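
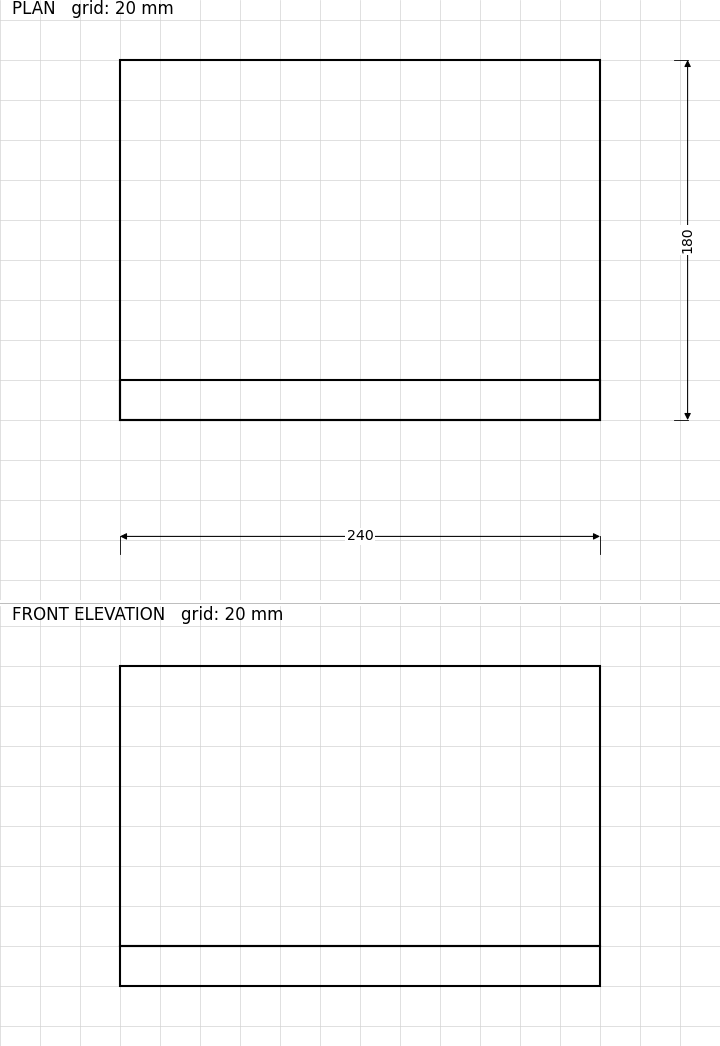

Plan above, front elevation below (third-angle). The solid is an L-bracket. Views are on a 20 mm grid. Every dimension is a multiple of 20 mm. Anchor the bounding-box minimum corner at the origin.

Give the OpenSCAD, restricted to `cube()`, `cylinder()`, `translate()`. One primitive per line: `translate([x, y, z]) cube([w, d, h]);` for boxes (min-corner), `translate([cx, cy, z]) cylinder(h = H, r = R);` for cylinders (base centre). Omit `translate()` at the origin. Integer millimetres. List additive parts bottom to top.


cube([240, 180, 20]);
translate([0, 0, 20]) cube([240, 20, 140]);


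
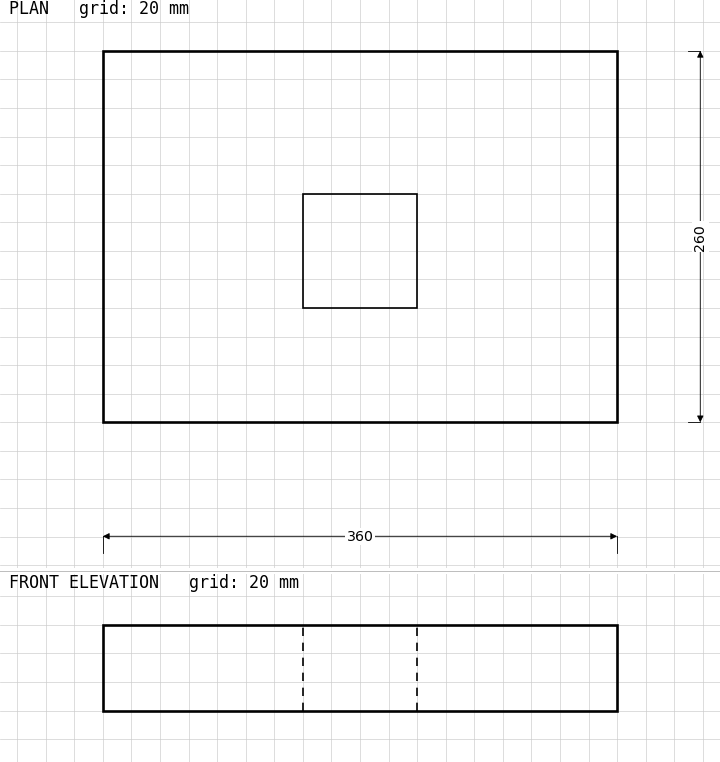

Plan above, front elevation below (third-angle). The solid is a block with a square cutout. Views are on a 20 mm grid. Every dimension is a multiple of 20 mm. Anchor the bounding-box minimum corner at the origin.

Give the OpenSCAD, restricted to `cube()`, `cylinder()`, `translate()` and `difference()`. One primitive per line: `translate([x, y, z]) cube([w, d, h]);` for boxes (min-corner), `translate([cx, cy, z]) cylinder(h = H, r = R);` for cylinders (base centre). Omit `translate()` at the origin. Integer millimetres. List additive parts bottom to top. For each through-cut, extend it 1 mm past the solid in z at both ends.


difference() {
  cube([360, 260, 60]);
  translate([140, 80, -1]) cube([80, 80, 62]);
}


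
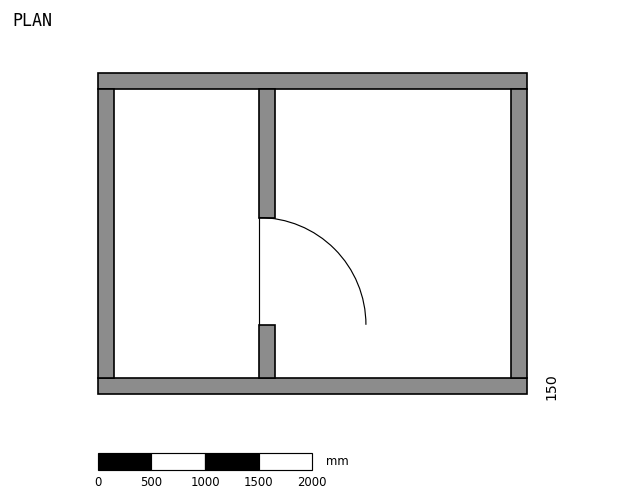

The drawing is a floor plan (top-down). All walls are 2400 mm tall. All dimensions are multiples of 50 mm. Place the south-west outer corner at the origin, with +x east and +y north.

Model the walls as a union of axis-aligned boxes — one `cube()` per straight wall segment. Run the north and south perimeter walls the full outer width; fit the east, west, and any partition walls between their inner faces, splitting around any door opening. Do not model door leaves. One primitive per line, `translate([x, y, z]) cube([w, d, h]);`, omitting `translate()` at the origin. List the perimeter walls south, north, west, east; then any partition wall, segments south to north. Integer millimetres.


cube([4000, 150, 2400]);
translate([0, 2850, 0]) cube([4000, 150, 2400]);
translate([0, 150, 0]) cube([150, 2700, 2400]);
translate([3850, 150, 0]) cube([150, 2700, 2400]);
translate([1500, 150, 0]) cube([150, 500, 2400]);
translate([1500, 1650, 0]) cube([150, 1200, 2400]);


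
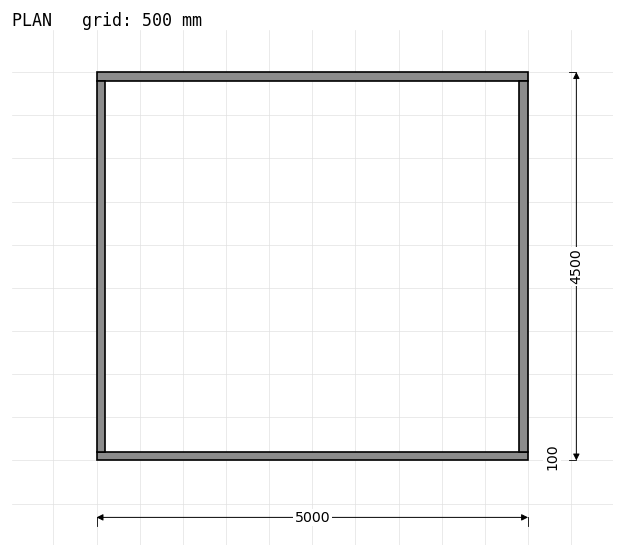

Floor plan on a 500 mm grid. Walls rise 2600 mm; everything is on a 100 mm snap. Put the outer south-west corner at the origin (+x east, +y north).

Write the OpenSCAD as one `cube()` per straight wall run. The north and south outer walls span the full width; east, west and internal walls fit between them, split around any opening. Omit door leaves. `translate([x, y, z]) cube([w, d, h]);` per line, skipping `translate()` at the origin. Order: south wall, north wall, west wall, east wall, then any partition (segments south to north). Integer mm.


cube([5000, 100, 2600]);
translate([0, 4400, 0]) cube([5000, 100, 2600]);
translate([0, 100, 0]) cube([100, 4300, 2600]);
translate([4900, 100, 0]) cube([100, 4300, 2600]);


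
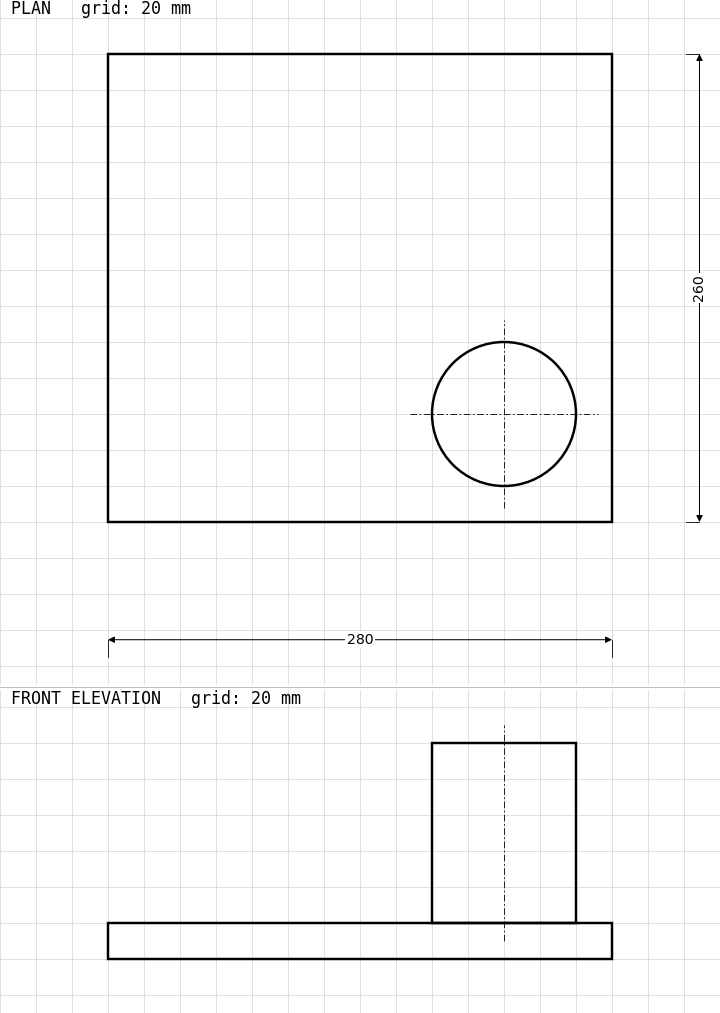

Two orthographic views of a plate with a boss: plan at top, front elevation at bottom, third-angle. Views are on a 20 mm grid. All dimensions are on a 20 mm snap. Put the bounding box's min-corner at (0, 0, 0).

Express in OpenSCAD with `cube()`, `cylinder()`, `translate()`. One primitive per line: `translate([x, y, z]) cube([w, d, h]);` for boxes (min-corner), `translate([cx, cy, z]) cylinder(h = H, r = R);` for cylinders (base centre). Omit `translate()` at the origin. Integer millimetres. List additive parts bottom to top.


cube([280, 260, 20]);
translate([220, 60, 20]) cylinder(h = 100, r = 40);


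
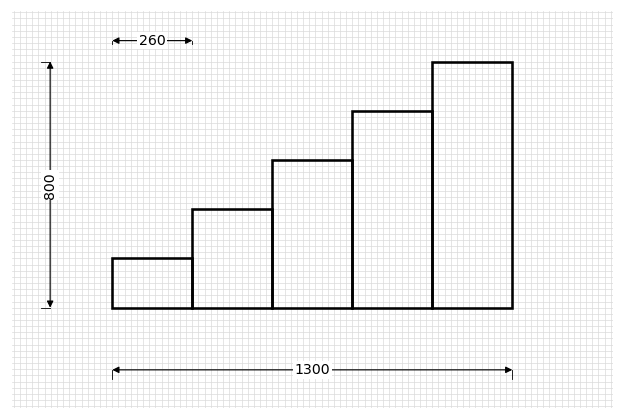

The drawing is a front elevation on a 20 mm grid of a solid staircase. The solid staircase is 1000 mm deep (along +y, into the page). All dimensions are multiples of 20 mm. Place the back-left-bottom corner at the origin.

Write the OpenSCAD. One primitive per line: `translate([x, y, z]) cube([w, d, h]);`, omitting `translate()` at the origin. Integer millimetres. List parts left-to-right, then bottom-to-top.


cube([260, 1000, 160]);
translate([260, 0, 0]) cube([260, 1000, 320]);
translate([520, 0, 0]) cube([260, 1000, 480]);
translate([780, 0, 0]) cube([260, 1000, 640]);
translate([1040, 0, 0]) cube([260, 1000, 800]);


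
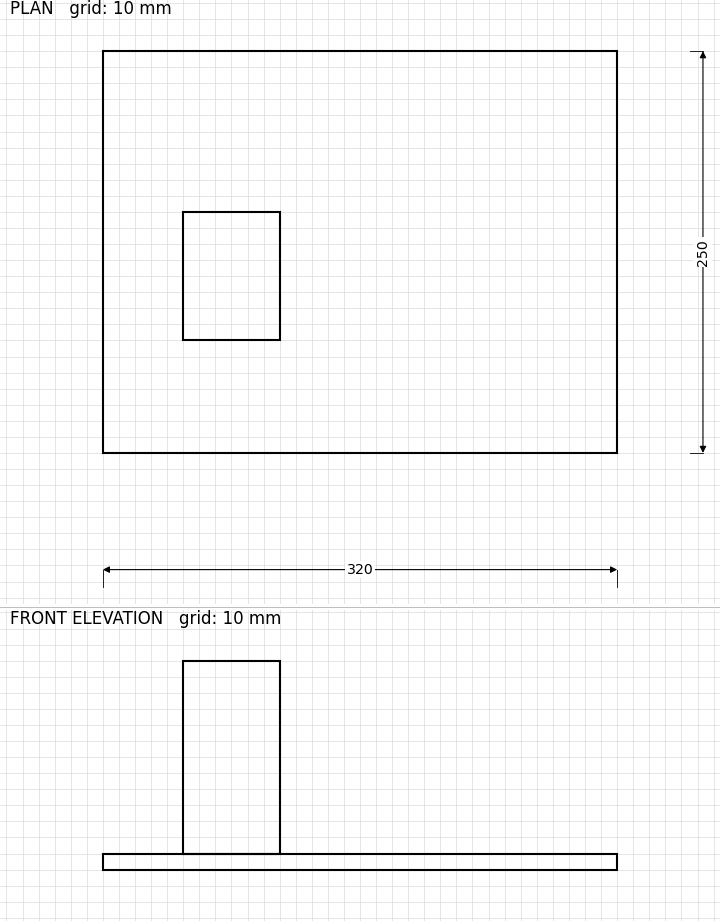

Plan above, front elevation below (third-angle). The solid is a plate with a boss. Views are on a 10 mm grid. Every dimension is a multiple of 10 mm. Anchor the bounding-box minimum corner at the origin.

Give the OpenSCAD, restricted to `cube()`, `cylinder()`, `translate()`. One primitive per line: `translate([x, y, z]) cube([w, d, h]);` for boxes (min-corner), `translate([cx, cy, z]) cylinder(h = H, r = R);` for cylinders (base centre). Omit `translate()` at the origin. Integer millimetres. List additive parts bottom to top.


cube([320, 250, 10]);
translate([50, 70, 10]) cube([60, 80, 120]);


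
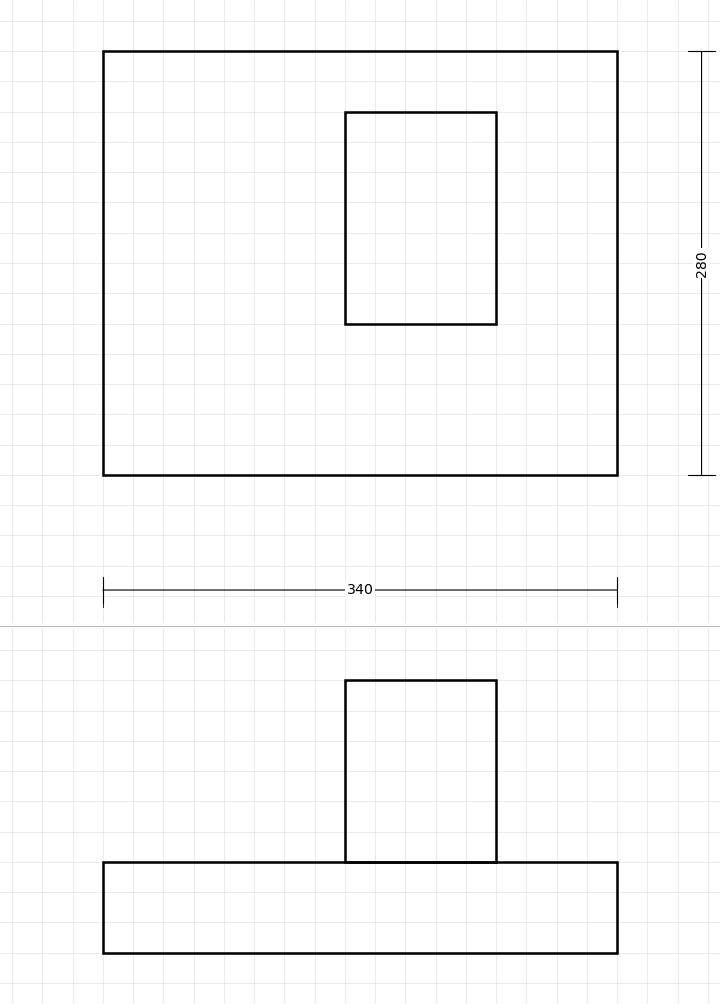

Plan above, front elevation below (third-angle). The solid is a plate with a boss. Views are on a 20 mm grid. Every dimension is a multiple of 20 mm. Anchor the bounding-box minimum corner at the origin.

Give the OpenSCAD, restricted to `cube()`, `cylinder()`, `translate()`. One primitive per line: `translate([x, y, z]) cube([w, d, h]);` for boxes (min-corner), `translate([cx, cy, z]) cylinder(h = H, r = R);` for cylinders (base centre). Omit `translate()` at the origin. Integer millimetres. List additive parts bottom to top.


cube([340, 280, 60]);
translate([160, 100, 60]) cube([100, 140, 120]);


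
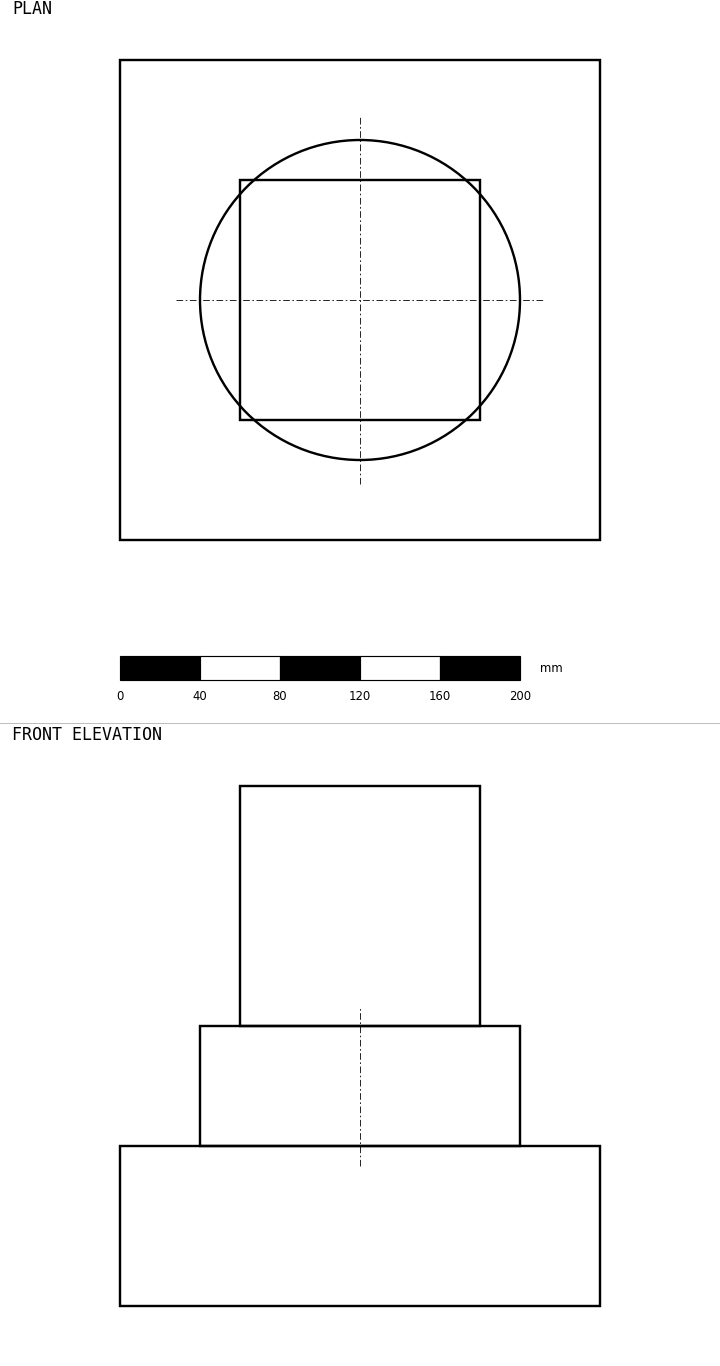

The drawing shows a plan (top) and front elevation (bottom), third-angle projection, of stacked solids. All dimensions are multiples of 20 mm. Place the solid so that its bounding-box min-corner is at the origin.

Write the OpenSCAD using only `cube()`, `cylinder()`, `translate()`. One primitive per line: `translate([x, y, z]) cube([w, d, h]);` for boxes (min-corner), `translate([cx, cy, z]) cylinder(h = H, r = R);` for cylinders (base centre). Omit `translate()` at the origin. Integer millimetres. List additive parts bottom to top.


cube([240, 240, 80]);
translate([120, 120, 80]) cylinder(h = 60, r = 80);
translate([60, 60, 140]) cube([120, 120, 120]);


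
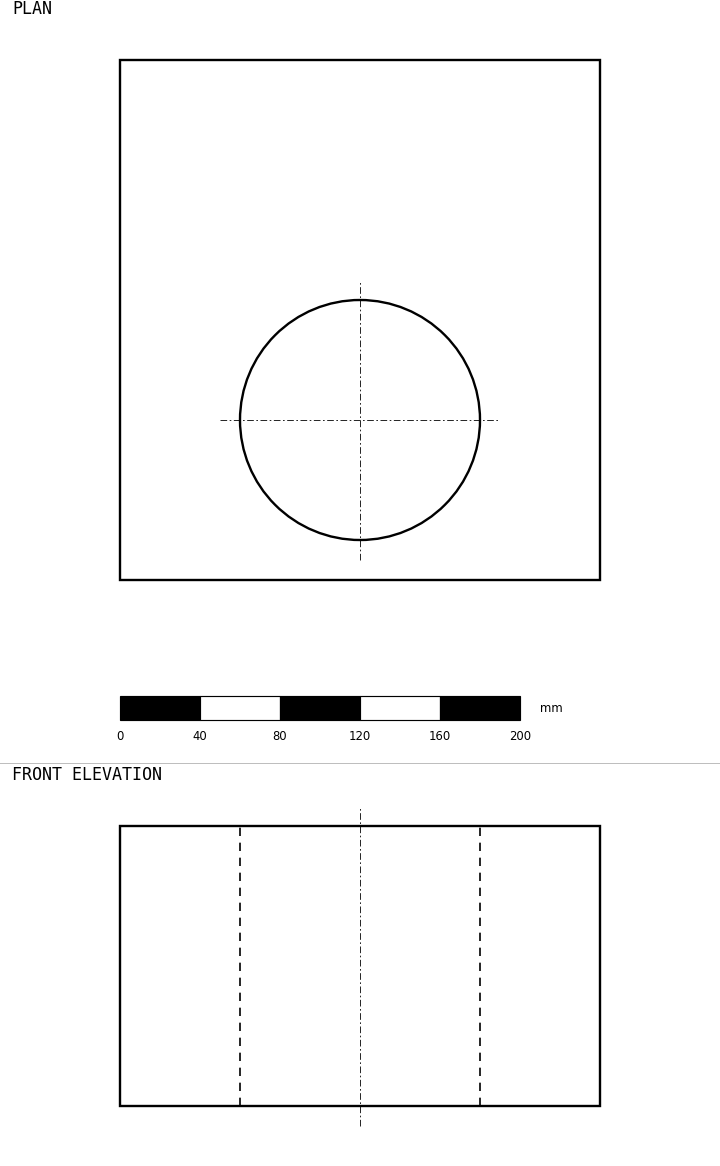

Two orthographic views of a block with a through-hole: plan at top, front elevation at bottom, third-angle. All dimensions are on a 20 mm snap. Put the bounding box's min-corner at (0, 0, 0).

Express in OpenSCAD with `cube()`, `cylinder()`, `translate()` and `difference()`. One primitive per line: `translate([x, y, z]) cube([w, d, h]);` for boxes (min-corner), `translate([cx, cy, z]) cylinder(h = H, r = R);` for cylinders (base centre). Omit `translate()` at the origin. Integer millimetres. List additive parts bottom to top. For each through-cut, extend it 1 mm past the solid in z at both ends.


difference() {
  cube([240, 260, 140]);
  translate([120, 80, -1]) cylinder(h = 142, r = 60);
}


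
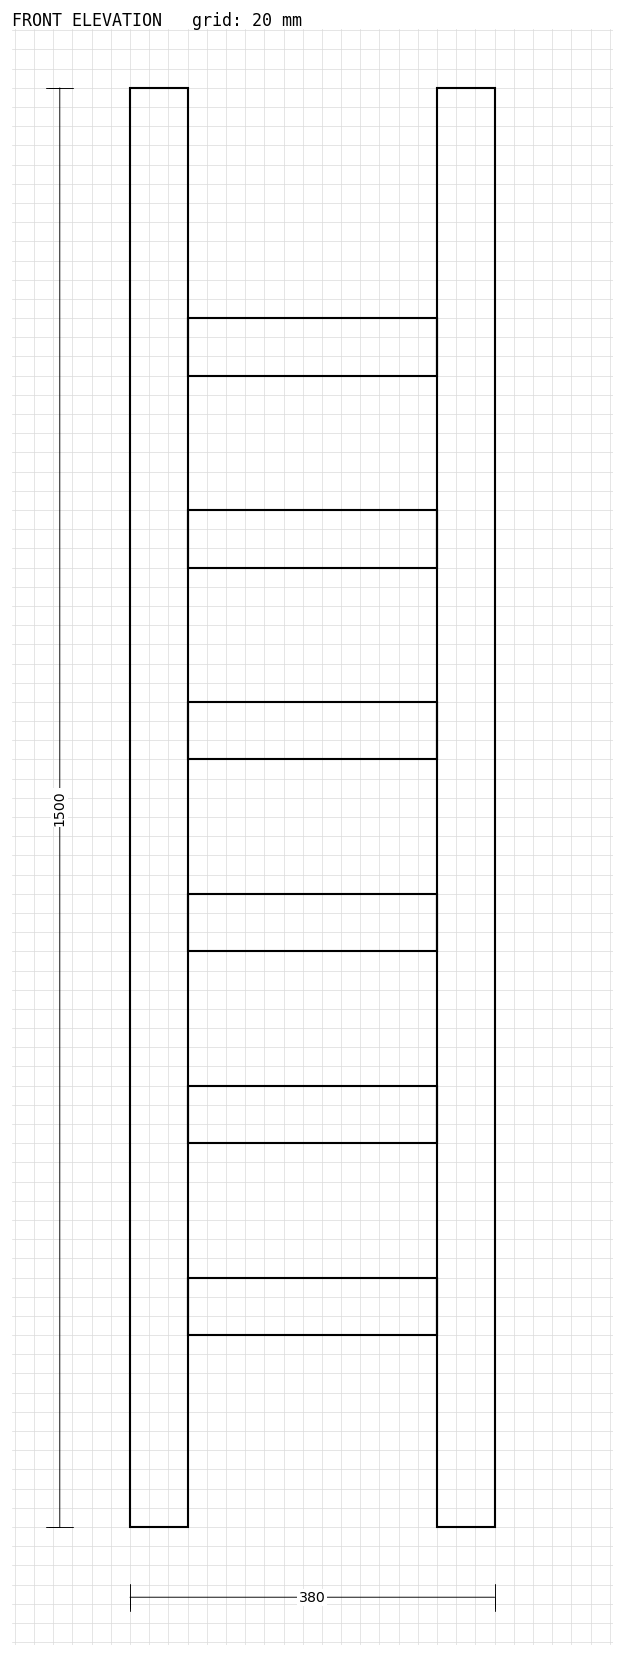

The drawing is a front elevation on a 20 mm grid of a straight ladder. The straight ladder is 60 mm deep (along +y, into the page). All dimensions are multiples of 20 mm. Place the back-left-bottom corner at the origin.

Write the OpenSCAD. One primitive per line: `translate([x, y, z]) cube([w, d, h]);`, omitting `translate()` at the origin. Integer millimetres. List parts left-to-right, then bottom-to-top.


cube([60, 60, 1500]);
translate([60, 0, 200]) cube([260, 60, 60]);
translate([60, 0, 400]) cube([260, 60, 60]);
translate([60, 0, 600]) cube([260, 60, 60]);
translate([60, 0, 800]) cube([260, 60, 60]);
translate([60, 0, 1000]) cube([260, 60, 60]);
translate([60, 0, 1200]) cube([260, 60, 60]);
translate([320, 0, 0]) cube([60, 60, 1500]);


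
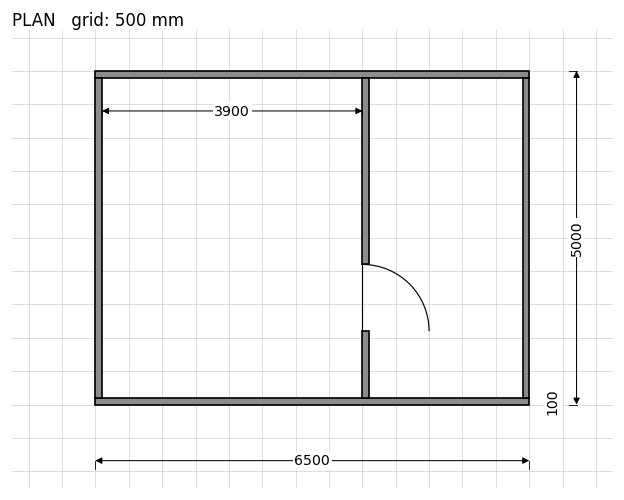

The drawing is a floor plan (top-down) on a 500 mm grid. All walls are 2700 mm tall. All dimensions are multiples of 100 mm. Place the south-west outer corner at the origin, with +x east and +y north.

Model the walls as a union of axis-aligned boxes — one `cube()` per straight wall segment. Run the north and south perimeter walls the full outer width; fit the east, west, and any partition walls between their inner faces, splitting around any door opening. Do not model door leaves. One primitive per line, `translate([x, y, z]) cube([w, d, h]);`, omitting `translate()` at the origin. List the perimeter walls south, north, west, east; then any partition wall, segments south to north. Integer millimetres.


cube([6500, 100, 2700]);
translate([0, 4900, 0]) cube([6500, 100, 2700]);
translate([0, 100, 0]) cube([100, 4800, 2700]);
translate([6400, 100, 0]) cube([100, 4800, 2700]);
translate([4000, 100, 0]) cube([100, 1000, 2700]);
translate([4000, 2100, 0]) cube([100, 2800, 2700]);


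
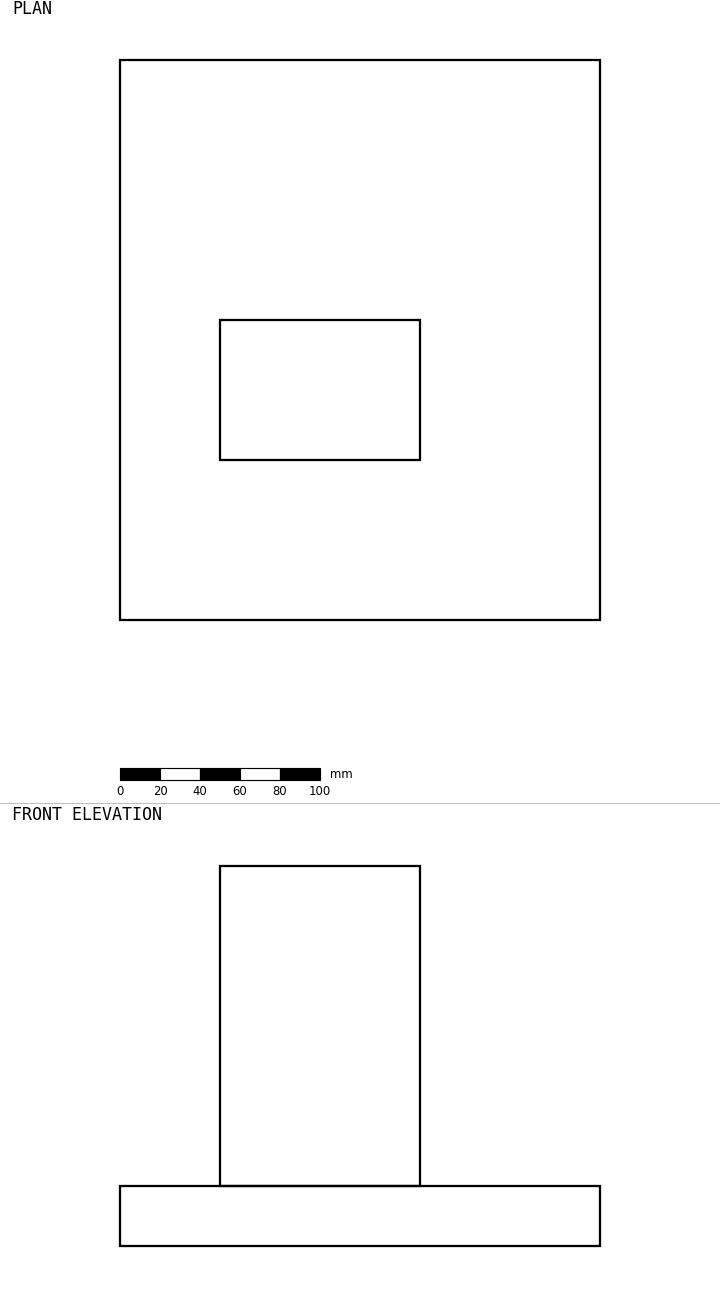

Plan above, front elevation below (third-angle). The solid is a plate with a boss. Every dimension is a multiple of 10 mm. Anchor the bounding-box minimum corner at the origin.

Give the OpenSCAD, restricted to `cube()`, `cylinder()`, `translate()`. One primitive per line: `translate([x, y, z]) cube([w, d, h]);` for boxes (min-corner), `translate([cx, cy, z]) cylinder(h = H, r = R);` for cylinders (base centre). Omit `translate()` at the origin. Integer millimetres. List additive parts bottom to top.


cube([240, 280, 30]);
translate([50, 80, 30]) cube([100, 70, 160]);


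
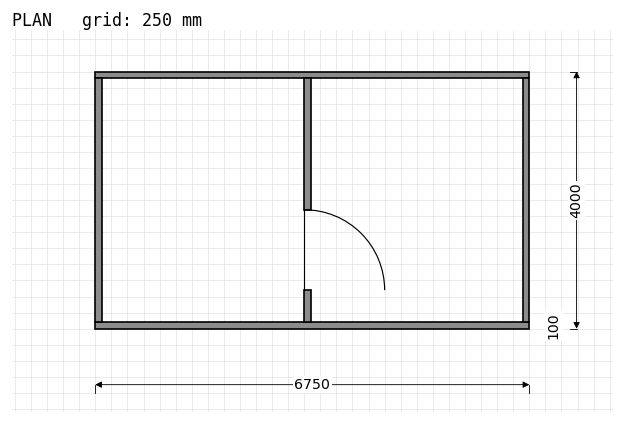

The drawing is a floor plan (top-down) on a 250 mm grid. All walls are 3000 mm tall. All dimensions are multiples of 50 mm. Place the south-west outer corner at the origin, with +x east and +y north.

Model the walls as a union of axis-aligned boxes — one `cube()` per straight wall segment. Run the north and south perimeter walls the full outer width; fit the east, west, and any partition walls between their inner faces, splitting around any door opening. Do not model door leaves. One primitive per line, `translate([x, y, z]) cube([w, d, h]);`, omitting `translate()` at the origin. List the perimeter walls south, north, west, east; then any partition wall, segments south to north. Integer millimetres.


cube([6750, 100, 3000]);
translate([0, 3900, 0]) cube([6750, 100, 3000]);
translate([0, 100, 0]) cube([100, 3800, 3000]);
translate([6650, 100, 0]) cube([100, 3800, 3000]);
translate([3250, 100, 0]) cube([100, 500, 3000]);
translate([3250, 1850, 0]) cube([100, 2050, 3000]);


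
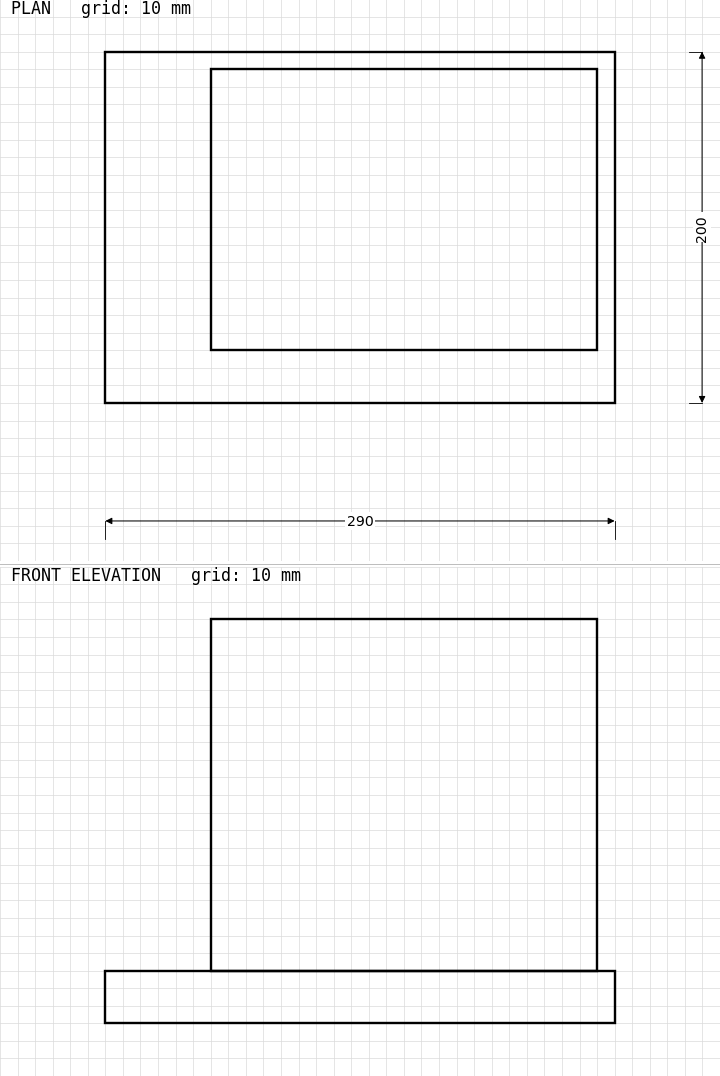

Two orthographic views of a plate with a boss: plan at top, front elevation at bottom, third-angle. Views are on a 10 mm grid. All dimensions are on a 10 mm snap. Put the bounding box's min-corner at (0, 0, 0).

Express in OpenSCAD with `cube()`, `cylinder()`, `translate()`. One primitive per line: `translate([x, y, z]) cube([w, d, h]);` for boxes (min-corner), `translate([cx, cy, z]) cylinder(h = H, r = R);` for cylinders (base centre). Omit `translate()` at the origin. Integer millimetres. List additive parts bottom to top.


cube([290, 200, 30]);
translate([60, 30, 30]) cube([220, 160, 200]);


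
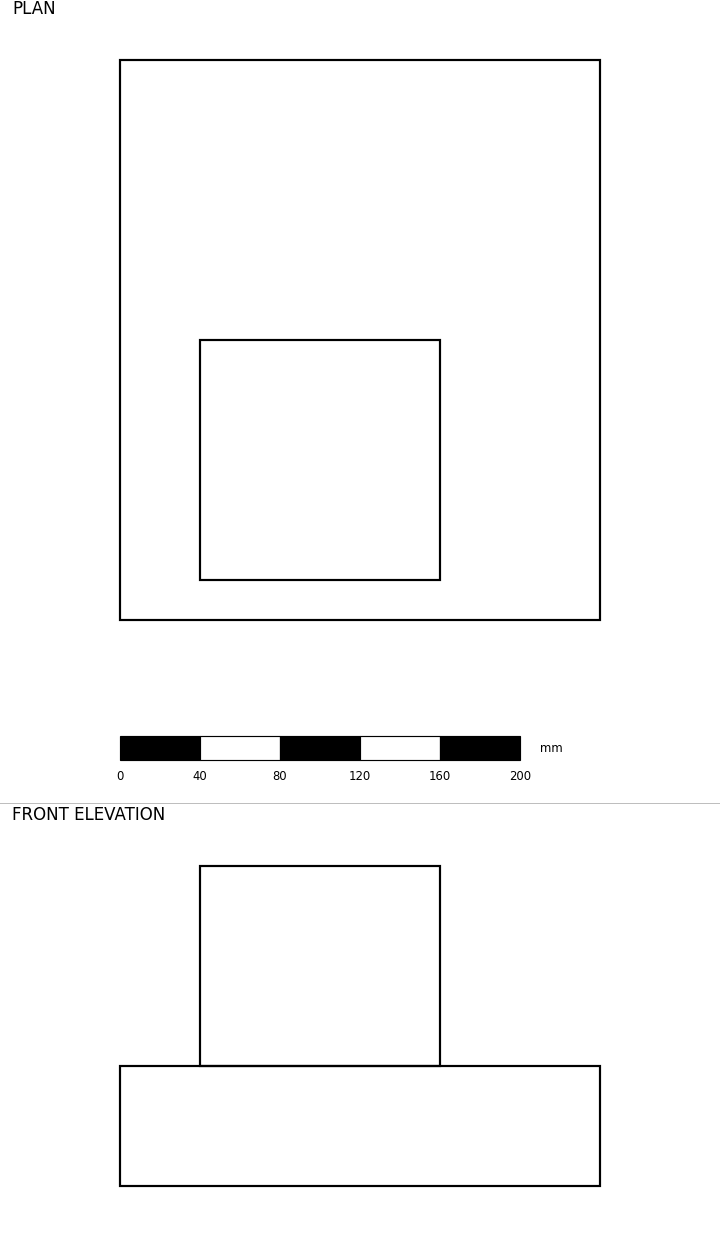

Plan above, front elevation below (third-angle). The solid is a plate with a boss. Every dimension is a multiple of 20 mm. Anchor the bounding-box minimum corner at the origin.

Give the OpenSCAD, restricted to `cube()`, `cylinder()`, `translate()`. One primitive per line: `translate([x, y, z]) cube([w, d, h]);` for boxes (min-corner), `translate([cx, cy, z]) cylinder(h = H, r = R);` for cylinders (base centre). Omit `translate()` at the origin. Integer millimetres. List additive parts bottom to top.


cube([240, 280, 60]);
translate([40, 20, 60]) cube([120, 120, 100]);


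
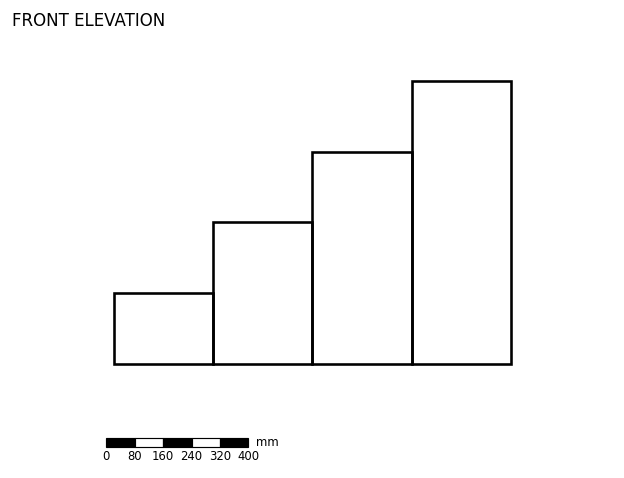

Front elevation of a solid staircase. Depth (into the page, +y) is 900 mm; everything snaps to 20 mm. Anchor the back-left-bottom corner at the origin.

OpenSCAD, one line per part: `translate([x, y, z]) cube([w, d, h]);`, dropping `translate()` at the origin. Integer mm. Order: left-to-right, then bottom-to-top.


cube([280, 900, 200]);
translate([280, 0, 0]) cube([280, 900, 400]);
translate([560, 0, 0]) cube([280, 900, 600]);
translate([840, 0, 0]) cube([280, 900, 800]);


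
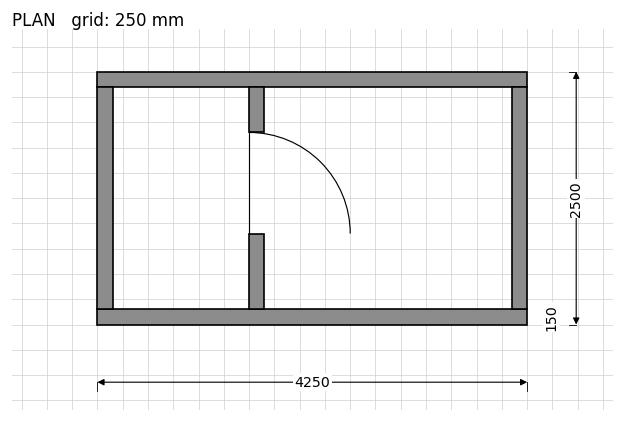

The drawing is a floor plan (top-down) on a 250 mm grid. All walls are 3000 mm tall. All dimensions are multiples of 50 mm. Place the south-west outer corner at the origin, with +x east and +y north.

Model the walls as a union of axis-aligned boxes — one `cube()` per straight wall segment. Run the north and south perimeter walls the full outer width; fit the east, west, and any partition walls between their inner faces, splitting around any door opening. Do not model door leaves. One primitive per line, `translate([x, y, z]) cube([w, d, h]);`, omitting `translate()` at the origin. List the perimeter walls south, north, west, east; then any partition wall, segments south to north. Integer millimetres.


cube([4250, 150, 3000]);
translate([0, 2350, 0]) cube([4250, 150, 3000]);
translate([0, 150, 0]) cube([150, 2200, 3000]);
translate([4100, 150, 0]) cube([150, 2200, 3000]);
translate([1500, 150, 0]) cube([150, 750, 3000]);
translate([1500, 1900, 0]) cube([150, 450, 3000]);


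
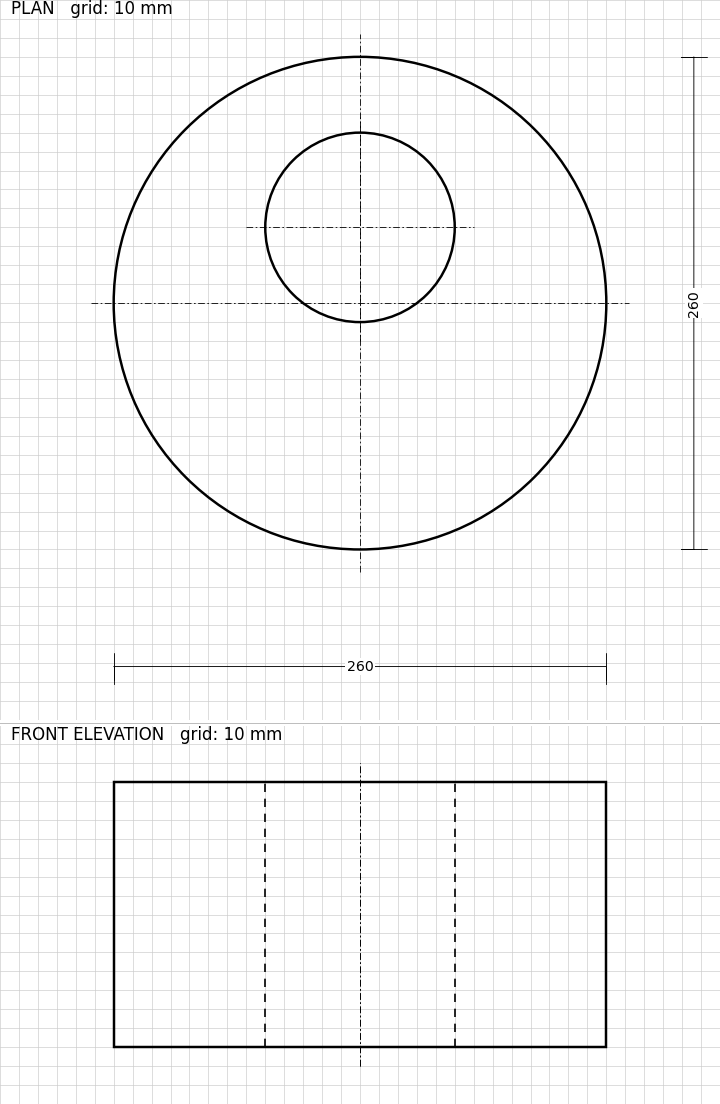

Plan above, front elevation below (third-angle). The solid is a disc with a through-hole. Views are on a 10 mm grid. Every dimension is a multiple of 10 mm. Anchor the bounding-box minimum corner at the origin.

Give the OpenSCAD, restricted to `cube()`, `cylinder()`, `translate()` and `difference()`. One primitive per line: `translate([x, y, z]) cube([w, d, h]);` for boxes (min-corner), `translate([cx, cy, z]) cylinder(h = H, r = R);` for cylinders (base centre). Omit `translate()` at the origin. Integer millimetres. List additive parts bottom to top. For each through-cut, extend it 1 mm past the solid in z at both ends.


difference() {
  translate([130, 130, 0]) cylinder(h = 140, r = 130);
  translate([130, 170, -1]) cylinder(h = 142, r = 50);
}


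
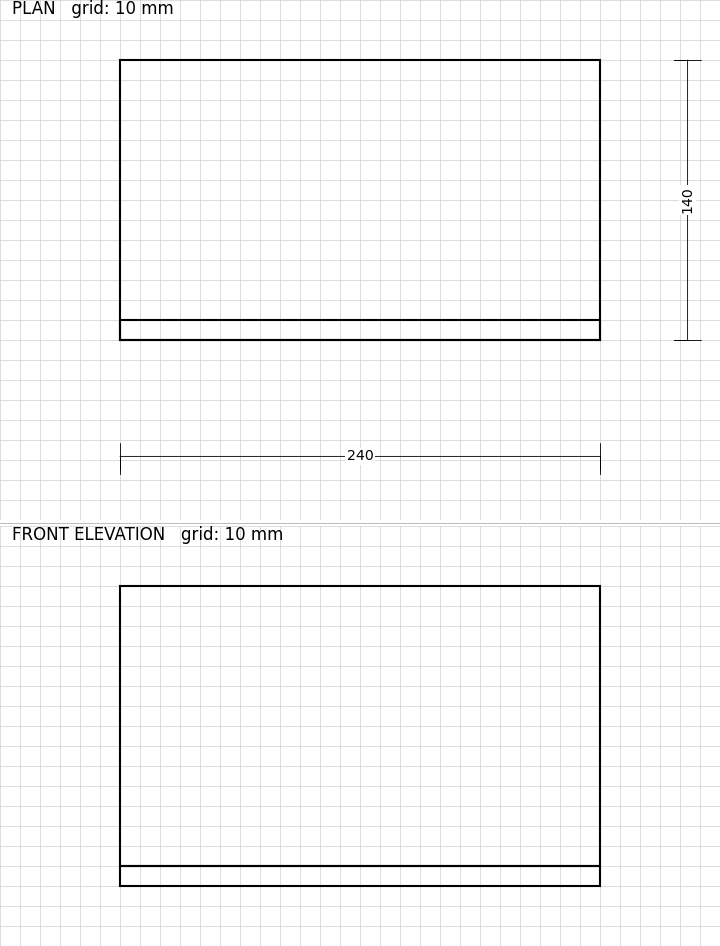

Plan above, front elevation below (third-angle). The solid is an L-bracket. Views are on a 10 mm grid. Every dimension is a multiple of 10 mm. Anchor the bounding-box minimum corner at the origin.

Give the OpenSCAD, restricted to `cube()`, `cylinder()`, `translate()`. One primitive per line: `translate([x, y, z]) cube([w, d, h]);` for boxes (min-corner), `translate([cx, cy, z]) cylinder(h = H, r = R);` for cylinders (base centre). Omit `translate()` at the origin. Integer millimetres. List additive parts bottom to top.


cube([240, 140, 10]);
translate([0, 0, 10]) cube([240, 10, 140]);


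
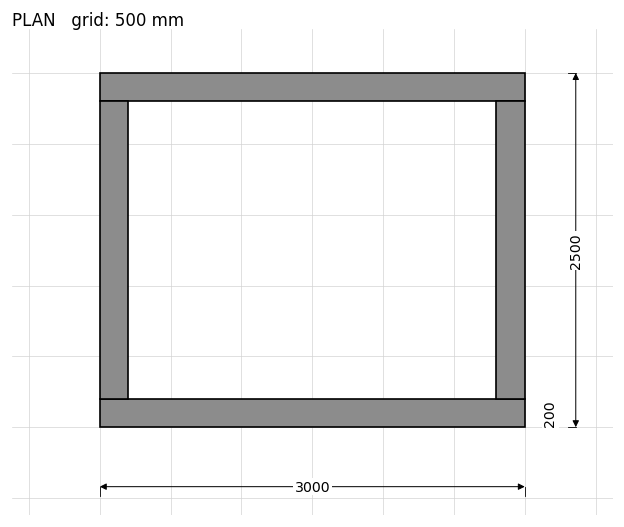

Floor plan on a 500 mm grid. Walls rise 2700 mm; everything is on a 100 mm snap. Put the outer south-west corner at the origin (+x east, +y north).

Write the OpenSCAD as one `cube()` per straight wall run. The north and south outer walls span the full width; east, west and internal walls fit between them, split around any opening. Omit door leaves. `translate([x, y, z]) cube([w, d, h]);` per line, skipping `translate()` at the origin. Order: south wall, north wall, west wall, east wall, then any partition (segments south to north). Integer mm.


cube([3000, 200, 2700]);
translate([0, 2300, 0]) cube([3000, 200, 2700]);
translate([0, 200, 0]) cube([200, 2100, 2700]);
translate([2800, 200, 0]) cube([200, 2100, 2700]);


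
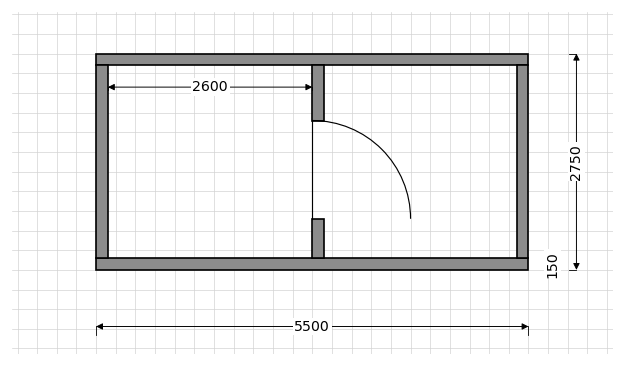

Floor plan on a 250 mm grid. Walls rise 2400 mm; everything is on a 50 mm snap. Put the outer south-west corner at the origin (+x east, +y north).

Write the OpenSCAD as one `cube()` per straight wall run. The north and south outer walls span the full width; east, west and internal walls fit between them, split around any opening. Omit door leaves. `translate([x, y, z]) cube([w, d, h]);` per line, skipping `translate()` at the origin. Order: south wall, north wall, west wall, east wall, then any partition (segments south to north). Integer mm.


cube([5500, 150, 2400]);
translate([0, 2600, 0]) cube([5500, 150, 2400]);
translate([0, 150, 0]) cube([150, 2450, 2400]);
translate([5350, 150, 0]) cube([150, 2450, 2400]);
translate([2750, 150, 0]) cube([150, 500, 2400]);
translate([2750, 1900, 0]) cube([150, 700, 2400]);


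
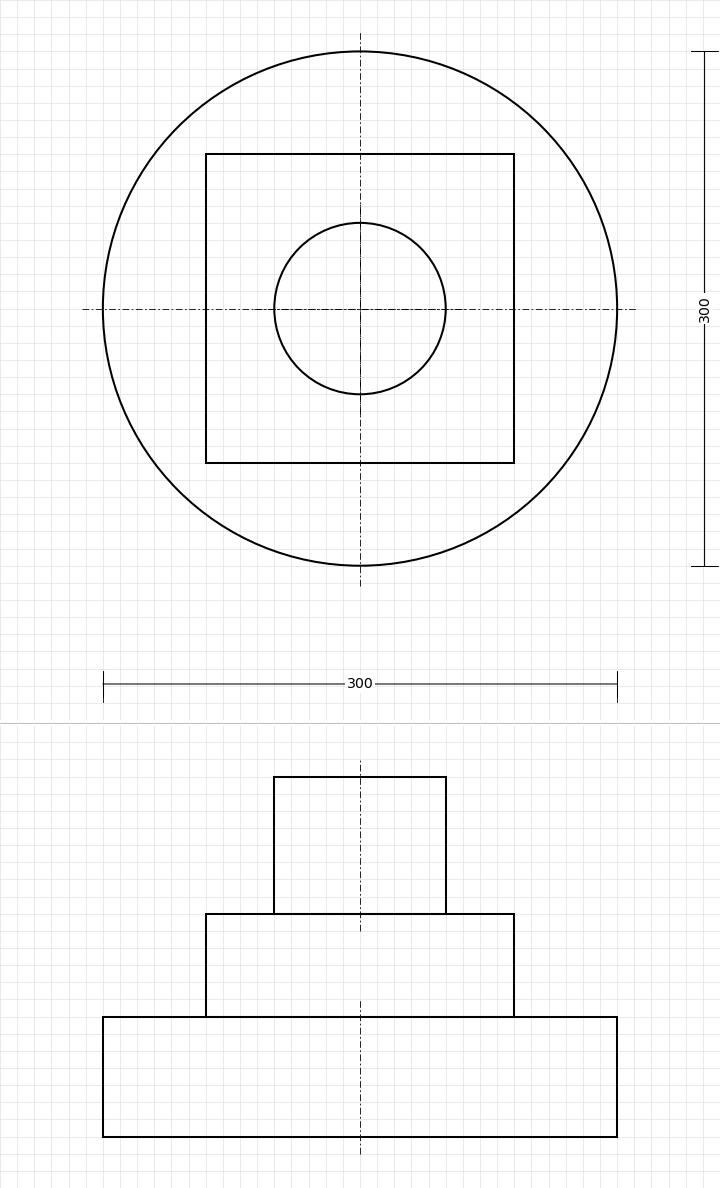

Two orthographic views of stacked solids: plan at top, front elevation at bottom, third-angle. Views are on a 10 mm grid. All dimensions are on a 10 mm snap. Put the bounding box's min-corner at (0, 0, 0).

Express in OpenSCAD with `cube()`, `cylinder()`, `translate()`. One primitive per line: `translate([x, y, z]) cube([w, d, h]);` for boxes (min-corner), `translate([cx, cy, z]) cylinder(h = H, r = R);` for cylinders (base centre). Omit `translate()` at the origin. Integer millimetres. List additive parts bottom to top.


translate([150, 150, 0]) cylinder(h = 70, r = 150);
translate([60, 60, 70]) cube([180, 180, 60]);
translate([150, 150, 130]) cylinder(h = 80, r = 50);


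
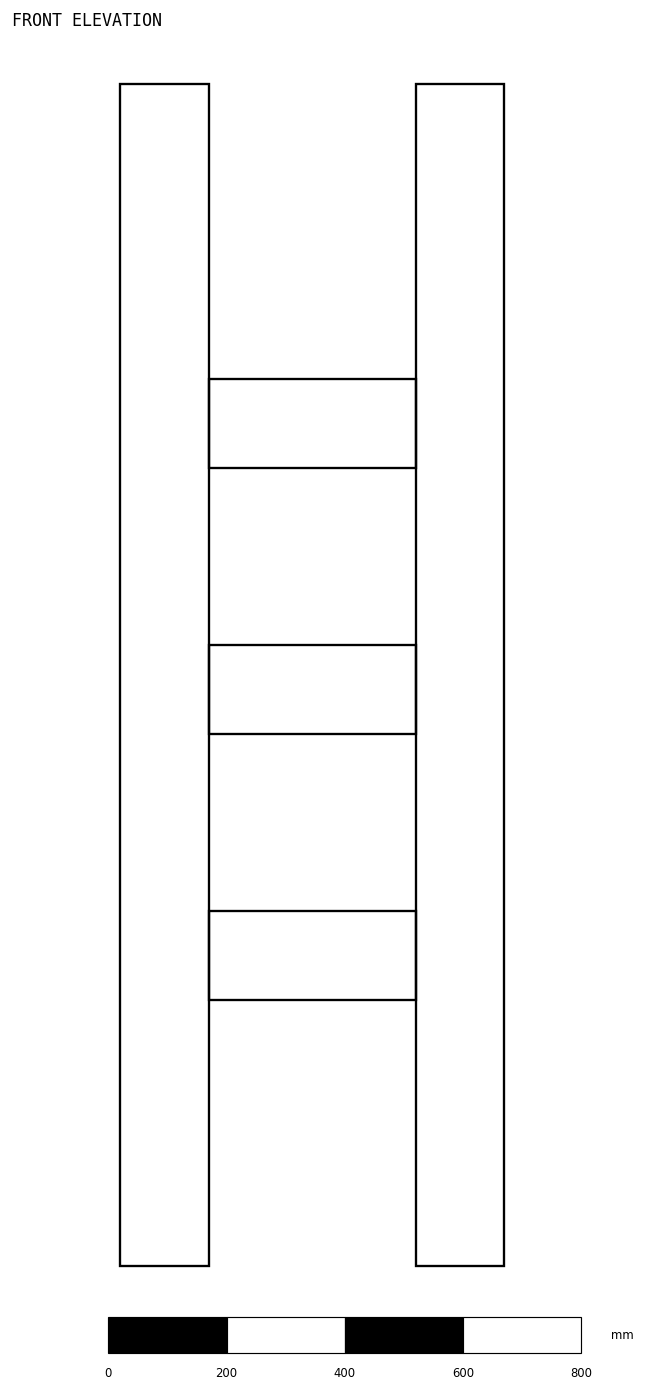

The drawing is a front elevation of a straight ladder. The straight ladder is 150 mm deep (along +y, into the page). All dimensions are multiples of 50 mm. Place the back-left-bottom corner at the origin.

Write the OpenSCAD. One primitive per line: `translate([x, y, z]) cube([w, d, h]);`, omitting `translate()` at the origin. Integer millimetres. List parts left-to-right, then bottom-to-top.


cube([150, 150, 2000]);
translate([150, 0, 450]) cube([350, 150, 150]);
translate([150, 0, 900]) cube([350, 150, 150]);
translate([150, 0, 1350]) cube([350, 150, 150]);
translate([500, 0, 0]) cube([150, 150, 2000]);


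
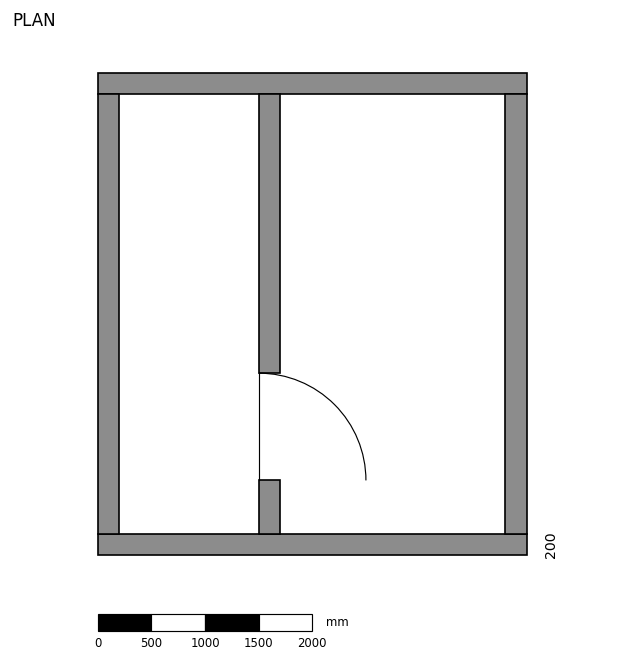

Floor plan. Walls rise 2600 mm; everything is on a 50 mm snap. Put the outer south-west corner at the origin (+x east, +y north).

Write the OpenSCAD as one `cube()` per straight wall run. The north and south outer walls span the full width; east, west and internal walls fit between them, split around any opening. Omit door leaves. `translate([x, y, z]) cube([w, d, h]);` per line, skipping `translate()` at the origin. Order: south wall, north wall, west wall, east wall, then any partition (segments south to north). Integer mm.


cube([4000, 200, 2600]);
translate([0, 4300, 0]) cube([4000, 200, 2600]);
translate([0, 200, 0]) cube([200, 4100, 2600]);
translate([3800, 200, 0]) cube([200, 4100, 2600]);
translate([1500, 200, 0]) cube([200, 500, 2600]);
translate([1500, 1700, 0]) cube([200, 2600, 2600]);


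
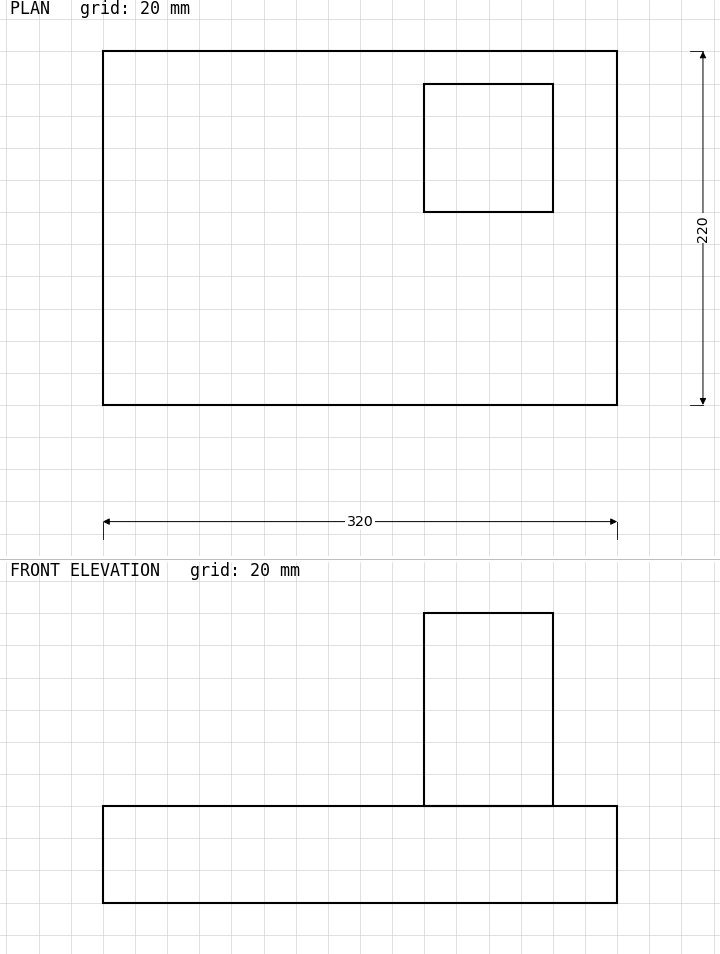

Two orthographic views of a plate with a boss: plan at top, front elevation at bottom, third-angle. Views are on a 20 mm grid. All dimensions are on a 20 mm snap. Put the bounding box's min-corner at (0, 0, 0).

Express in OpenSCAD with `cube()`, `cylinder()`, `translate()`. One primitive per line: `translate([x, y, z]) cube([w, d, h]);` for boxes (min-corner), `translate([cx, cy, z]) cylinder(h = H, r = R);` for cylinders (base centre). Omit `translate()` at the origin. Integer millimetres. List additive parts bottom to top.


cube([320, 220, 60]);
translate([200, 120, 60]) cube([80, 80, 120]);


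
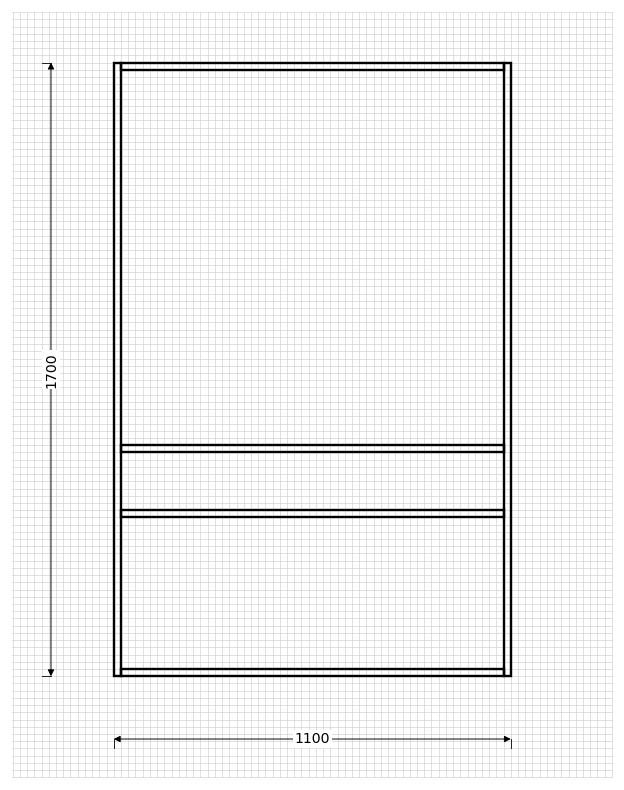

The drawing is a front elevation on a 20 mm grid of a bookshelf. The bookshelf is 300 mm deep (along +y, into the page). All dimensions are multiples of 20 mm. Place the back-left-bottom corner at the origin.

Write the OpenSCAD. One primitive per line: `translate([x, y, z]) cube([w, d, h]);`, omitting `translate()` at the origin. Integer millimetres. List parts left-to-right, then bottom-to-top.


cube([20, 300, 1700]);
translate([20, 0, 0]) cube([1060, 300, 20]);
translate([20, 0, 440]) cube([1060, 300, 20]);
translate([20, 0, 620]) cube([1060, 300, 20]);
translate([20, 0, 1680]) cube([1060, 300, 20]);
translate([1080, 0, 0]) cube([20, 300, 1700]);


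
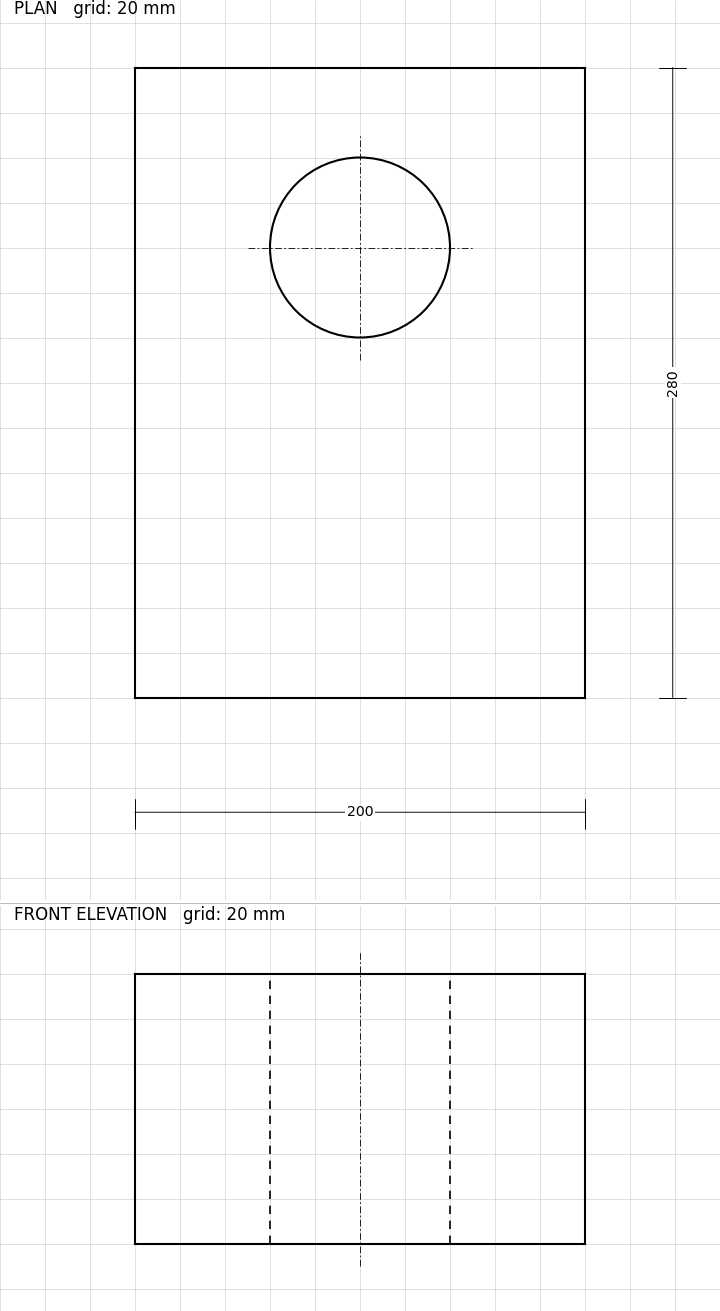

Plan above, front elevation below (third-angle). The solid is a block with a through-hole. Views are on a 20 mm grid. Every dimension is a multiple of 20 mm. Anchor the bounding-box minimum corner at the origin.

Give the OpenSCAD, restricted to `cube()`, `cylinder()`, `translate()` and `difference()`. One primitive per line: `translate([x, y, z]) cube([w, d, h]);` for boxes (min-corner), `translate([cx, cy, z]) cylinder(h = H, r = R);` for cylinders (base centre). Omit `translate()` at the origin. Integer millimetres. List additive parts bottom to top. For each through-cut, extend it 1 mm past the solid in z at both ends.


difference() {
  cube([200, 280, 120]);
  translate([100, 200, -1]) cylinder(h = 122, r = 40);
}


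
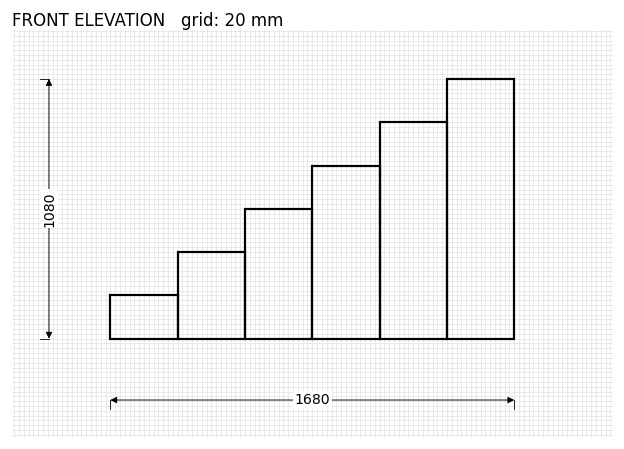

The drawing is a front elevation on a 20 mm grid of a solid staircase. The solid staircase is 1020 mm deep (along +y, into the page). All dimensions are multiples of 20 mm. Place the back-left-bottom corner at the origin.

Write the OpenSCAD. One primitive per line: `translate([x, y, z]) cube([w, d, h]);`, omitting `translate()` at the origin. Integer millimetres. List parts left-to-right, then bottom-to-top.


cube([280, 1020, 180]);
translate([280, 0, 0]) cube([280, 1020, 360]);
translate([560, 0, 0]) cube([280, 1020, 540]);
translate([840, 0, 0]) cube([280, 1020, 720]);
translate([1120, 0, 0]) cube([280, 1020, 900]);
translate([1400, 0, 0]) cube([280, 1020, 1080]);


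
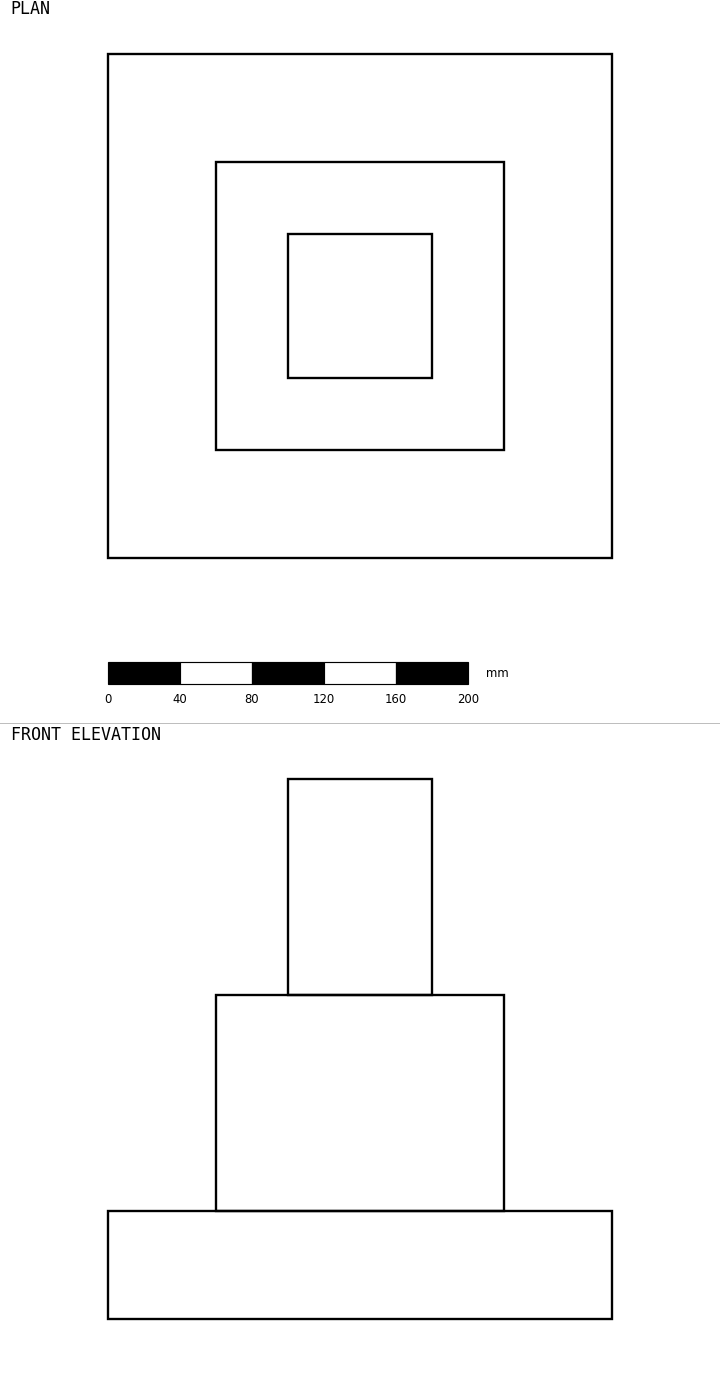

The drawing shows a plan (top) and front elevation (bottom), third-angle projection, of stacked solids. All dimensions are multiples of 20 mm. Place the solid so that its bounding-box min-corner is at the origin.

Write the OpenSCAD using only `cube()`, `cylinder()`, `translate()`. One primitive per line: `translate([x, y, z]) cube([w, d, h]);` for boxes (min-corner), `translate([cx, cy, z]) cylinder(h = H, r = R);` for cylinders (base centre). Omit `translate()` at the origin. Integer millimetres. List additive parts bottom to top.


cube([280, 280, 60]);
translate([60, 60, 60]) cube([160, 160, 120]);
translate([100, 100, 180]) cube([80, 80, 120]);


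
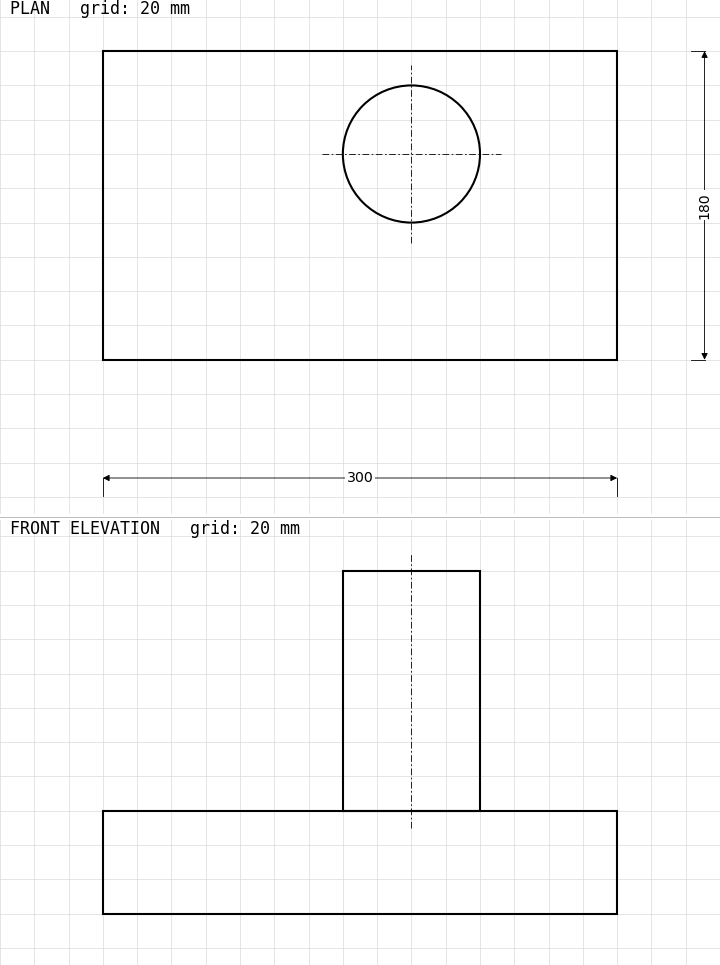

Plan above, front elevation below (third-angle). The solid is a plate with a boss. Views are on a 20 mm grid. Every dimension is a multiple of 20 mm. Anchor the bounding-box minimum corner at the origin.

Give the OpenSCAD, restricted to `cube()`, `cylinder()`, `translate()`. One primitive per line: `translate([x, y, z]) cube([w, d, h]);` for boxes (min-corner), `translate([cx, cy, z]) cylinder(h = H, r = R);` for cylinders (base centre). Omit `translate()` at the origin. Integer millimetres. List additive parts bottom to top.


cube([300, 180, 60]);
translate([180, 120, 60]) cylinder(h = 140, r = 40);


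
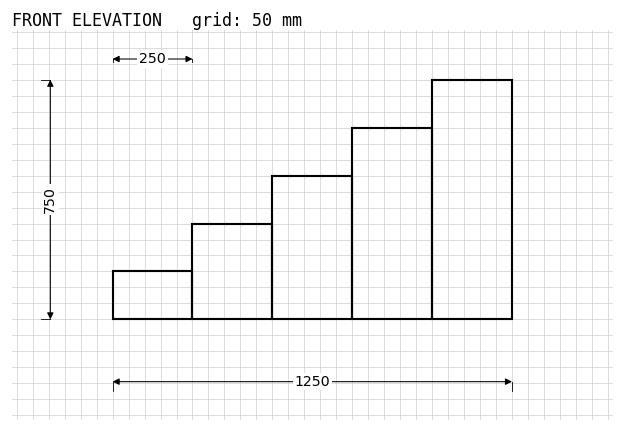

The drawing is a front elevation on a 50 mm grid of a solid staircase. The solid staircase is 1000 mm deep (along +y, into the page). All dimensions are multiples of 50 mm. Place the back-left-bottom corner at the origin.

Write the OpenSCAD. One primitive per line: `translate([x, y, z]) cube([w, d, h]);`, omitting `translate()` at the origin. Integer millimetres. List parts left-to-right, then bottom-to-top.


cube([250, 1000, 150]);
translate([250, 0, 0]) cube([250, 1000, 300]);
translate([500, 0, 0]) cube([250, 1000, 450]);
translate([750, 0, 0]) cube([250, 1000, 600]);
translate([1000, 0, 0]) cube([250, 1000, 750]);


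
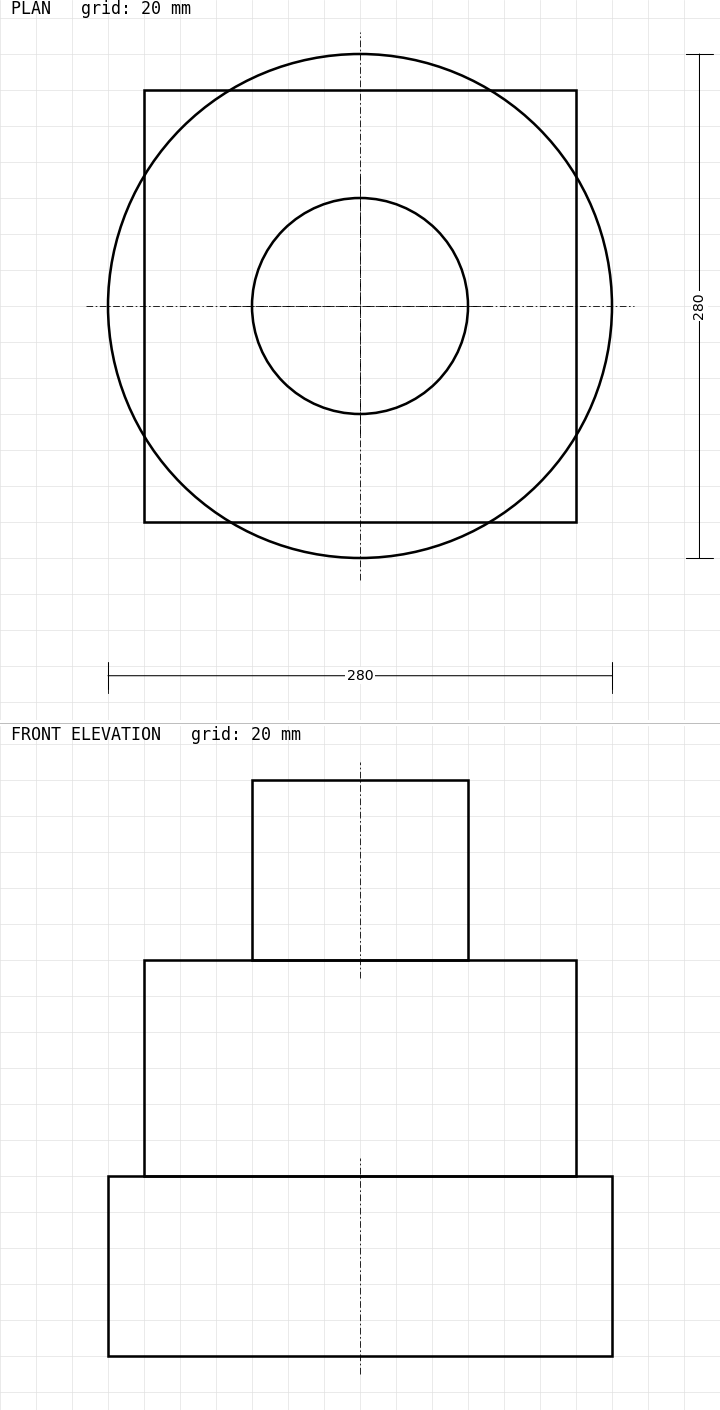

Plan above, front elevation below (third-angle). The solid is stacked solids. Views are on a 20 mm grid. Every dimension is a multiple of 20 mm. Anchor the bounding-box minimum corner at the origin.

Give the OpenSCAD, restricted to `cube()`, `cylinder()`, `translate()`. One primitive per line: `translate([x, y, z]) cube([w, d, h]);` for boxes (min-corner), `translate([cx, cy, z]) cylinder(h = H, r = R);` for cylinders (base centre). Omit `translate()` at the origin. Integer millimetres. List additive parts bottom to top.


translate([140, 140, 0]) cylinder(h = 100, r = 140);
translate([20, 20, 100]) cube([240, 240, 120]);
translate([140, 140, 220]) cylinder(h = 100, r = 60);


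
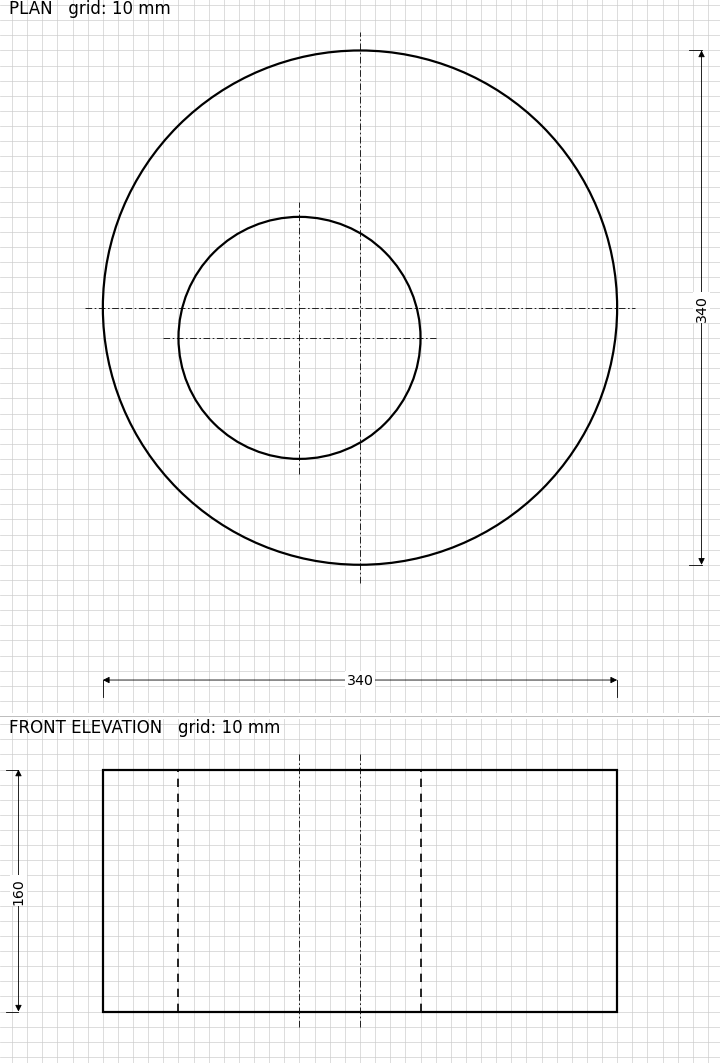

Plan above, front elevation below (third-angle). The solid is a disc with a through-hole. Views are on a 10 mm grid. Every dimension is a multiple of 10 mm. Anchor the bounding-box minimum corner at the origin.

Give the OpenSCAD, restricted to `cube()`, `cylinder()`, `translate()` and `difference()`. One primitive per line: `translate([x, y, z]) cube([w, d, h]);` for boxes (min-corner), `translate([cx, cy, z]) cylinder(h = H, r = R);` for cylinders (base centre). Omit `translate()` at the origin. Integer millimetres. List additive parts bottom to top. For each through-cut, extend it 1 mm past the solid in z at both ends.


difference() {
  translate([170, 170, 0]) cylinder(h = 160, r = 170);
  translate([130, 150, -1]) cylinder(h = 162, r = 80);
}


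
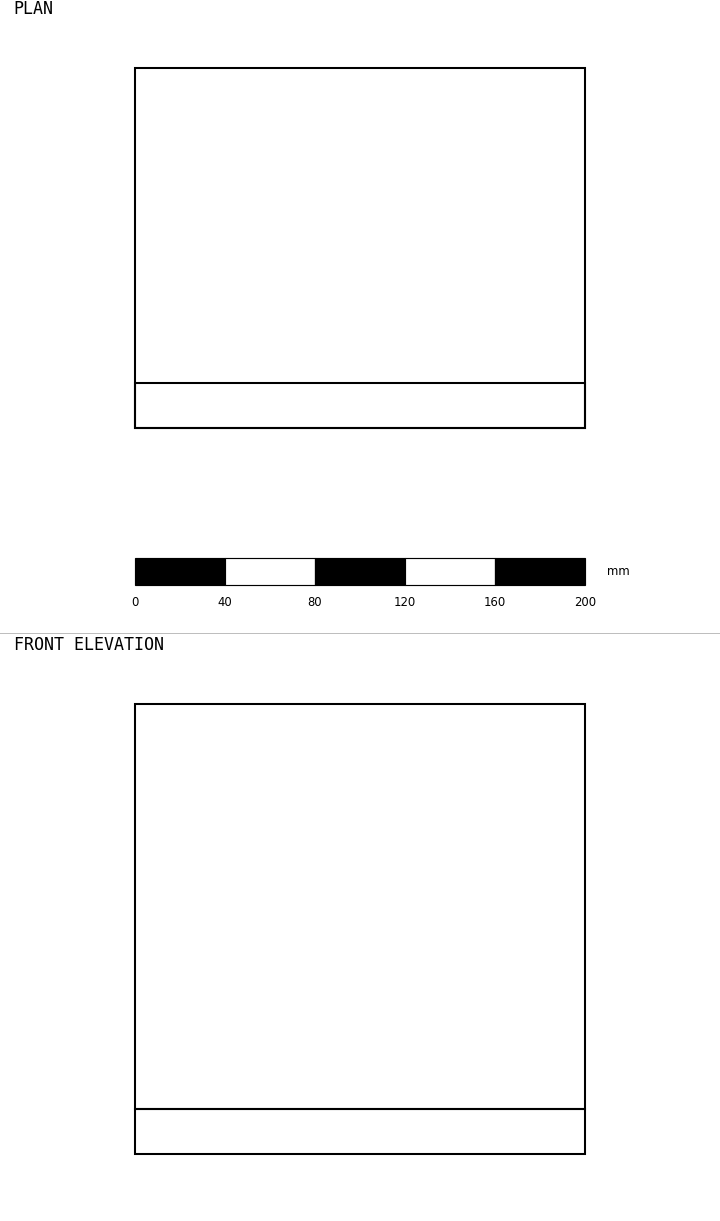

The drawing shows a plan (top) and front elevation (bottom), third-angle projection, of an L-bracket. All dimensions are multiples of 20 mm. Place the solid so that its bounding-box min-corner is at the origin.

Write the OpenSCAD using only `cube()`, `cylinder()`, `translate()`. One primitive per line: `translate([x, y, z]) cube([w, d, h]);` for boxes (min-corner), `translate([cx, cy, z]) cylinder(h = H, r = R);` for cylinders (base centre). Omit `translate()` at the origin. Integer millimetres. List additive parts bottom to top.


cube([200, 160, 20]);
translate([0, 0, 20]) cube([200, 20, 180]);
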